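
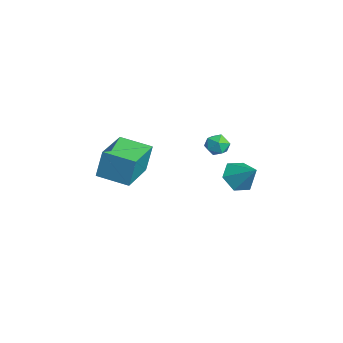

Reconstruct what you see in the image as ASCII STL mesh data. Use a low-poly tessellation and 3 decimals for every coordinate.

solid 
facet normal -0.663 -0.383 -0.643
outer loop
vertex -2.28 3.205 0.763
vertex -2.704 2.786 1.45
vertex -2.954 3.626 1.207
endloop
endfacet
facet normal 0.417 0.885 -0.207
outer loop
vertex -2.28 3.205 0.763
vertex -2.954 3.626 1.207
vertex -1.756 3.334 2.37
endloop
endfacet
facet normal -0.663 -0.383 -0.643
outer loop
vertex -2.954 3.626 1.207
vertex -2.704 2.786 1.45
vertex -3.378 3.207 1.894
endloop
endfacet
facet normal -0.193 0.886 0.421
outer loop
vertex -2.954 3.626 1.207
vertex -3.378 3.207 1.894
vertex -1.756 3.334 2.37
endloop
endfacet
facet normal -0.663 -0.383 -0.643
outer loop
vertex -3.378 3.207 1.894
vertex -2.704 2.786 1.45
vertex -3.128 2.366 2.137
endloop
endfacet
facet normal -0.290 0.185 0.939
outer loop
vertex -3.378 3.207 1.894
vertex -3.128 2.366 2.137
vertex -1.756 3.334 2.37
endloop
endfacet
facet normal -0.662 -0.384 -0.643
outer loop
vertex -3.128 2.366 2.137
vertex -2.704 2.786 1.45
vertex -2.454 1.945 1.694
endloop
endfacet
facet normal 0.223 -0.515 0.828
outer loop
vertex -3.128 2.366 2.137
vertex -2.454 1.945 1.694
vertex -1.756 3.334 2.37
endloop
endfacet
facet normal -0.662 -0.384 -0.643
outer loop
vertex -2.454 1.945 1.694
vertex -2.704 2.786 1.45
vertex -2.03 2.365 1.007
endloop
endfacet
facet normal 0.833 -0.516 0.199
outer loop
vertex -2.454 1.945 1.694
vertex -2.03 2.365 1.007
vertex -1.756 3.334 2.37
endloop
endfacet
facet normal -0.663 -0.384 -0.643
outer loop
vertex -2.03 2.365 1.007
vertex -2.704 2.786 1.45
vertex -2.28 3.205 0.763
endloop
endfacet
facet normal 0.930 0.184 -0.318
outer loop
vertex -2.03 2.365 1.007
vertex -2.28 3.205 0.763
vertex -1.756 3.334 2.37
endloop
endfacet
facet normal -0.928 0.365 -0.076
outer loop
vertex -3.196 1.837 3.314
vertex -3.302 1.701 3.954
vertex -3.056 2.29 3.777
endloop
endfacet
facet normal -0.487 0.693 -0.531
outer loop
vertex -3.196 1.837 3.314
vertex -3.056 2.29 3.777
vertex -2.64 2.194 3.27
endloop
endfacet
facet normal -0.202 0.196 -0.960
outer loop
vertex -3.196 1.837 3.314
vertex -2.64 2.194 3.27
vertex -2.628 1.546 3.135
endloop
endfacet
facet normal -0.466 -0.437 -0.769
outer loop
vertex -3.196 1.837 3.314
vertex -2.628 1.546 3.135
vertex -3.038 1.241 3.557
endloop
endfacet
facet normal -0.916 -0.334 -0.223
outer loop
vertex -3.196 1.837 3.314
vertex -3.038 1.241 3.557
vertex -3.302 1.701 3.954
endloop
endfacet
facet normal 0.041 0.987 -0.153
outer loop
vertex -2.64 2.194 3.27
vertex -3.056 2.29 3.777
vertex -2.402 2.279 3.883
endloop
endfacet
facet normal -0.672 0.456 0.583
outer loop
vertex -3.056 2.29 3.777
vertex -3.302 1.701 3.954
vertex -2.812 1.974 4.305
endloop
endfacet
facet normal -0.653 -0.674 0.347
outer loop
vertex -3.302 1.701 3.954
vertex -3.038 1.241 3.557
vertex -2.8 1.326 4.17
endloop
endfacet
facet normal 0.073 -0.841 -0.537
outer loop
vertex -3.038 1.241 3.557
vertex -2.628 1.546 3.135
vertex -2.384 1.23 3.663
endloop
endfacet
facet normal 0.502 0.185 -0.845
outer loop
vertex -2.628 1.546 3.135
vertex -2.64 2.194 3.27
vertex -2.138 1.819 3.486
endloop
endfacet
facet normal 0.466 0.437 0.769
outer loop
vertex -2.244 1.683 4.126
vertex -2.402 2.279 3.883
vertex -2.812 1.974 4.305
endloop
endfacet
facet normal 0.202 -0.196 0.960
outer loop
vertex -2.244 1.683 4.126
vertex -2.812 1.974 4.305
vertex -2.8 1.326 4.17
endloop
endfacet
facet normal 0.487 -0.693 0.531
outer loop
vertex -2.244 1.683 4.126
vertex -2.8 1.326 4.17
vertex -2.384 1.23 3.663
endloop
endfacet
facet normal 0.928 -0.365 0.076
outer loop
vertex -2.244 1.683 4.126
vertex -2.384 1.23 3.663
vertex -2.138 1.819 3.486
endloop
endfacet
facet normal 0.916 0.334 0.223
outer loop
vertex -2.244 1.683 4.126
vertex -2.138 1.819 3.486
vertex -2.402 2.279 3.883
endloop
endfacet
facet normal -0.073 0.841 0.537
outer loop
vertex -2.812 1.974 4.305
vertex -2.402 2.279 3.883
vertex -3.056 2.29 3.777
endloop
endfacet
facet normal -0.502 -0.185 0.845
outer loop
vertex -2.8 1.326 4.17
vertex -2.812 1.974 4.305
vertex -3.302 1.701 3.954
endloop
endfacet
facet normal -0.041 -0.987 0.153
outer loop
vertex -2.384 1.23 3.663
vertex -2.8 1.326 4.17
vertex -3.038 1.241 3.557
endloop
endfacet
facet normal 0.672 -0.456 -0.583
outer loop
vertex -2.138 1.819 3.486
vertex -2.384 1.23 3.663
vertex -2.628 1.546 3.135
endloop
endfacet
facet normal 0.653 0.674 -0.347
outer loop
vertex -2.402 2.279 3.883
vertex -2.138 1.819 3.486
vertex -2.64 2.194 3.27
endloop
endfacet
facet normal -0.578 -0.796 0.179
outer loop
vertex -2.353 -3.603 4.297
vertex -4.057 -2.409 4.1
vertex -2.395 -3.912 2.789
endloop
endfacet
facet normal 0.815 -0.572 0.094
outer loop
vertex -1.463 -2.631 2.5
vertex -2.353 -3.603 4.297
vertex -2.395 -3.912 2.789
endloop
endfacet
facet normal -0.578 -0.796 0.179
outer loop
vertex -2.395 -3.912 2.789
vertex -4.057 -2.409 4.1
vertex -4.099 -2.718 2.591
endloop
endfacet
facet normal -0.027 -0.201 -0.979
outer loop
vertex -4.099 -2.718 2.591
vertex -1.463 -2.631 2.5
vertex -2.395 -3.912 2.789
endloop
endfacet
facet normal 0.028 0.201 0.979
outer loop
vertex -2.353 -3.603 4.297
vertex -3.125 -1.128 3.811
vertex -4.057 -2.409 4.1
endloop
endfacet
facet normal 0.815 -0.572 0.094
outer loop
vertex -1.421 -2.322 4.009
vertex -2.353 -3.603 4.297
vertex -1.463 -2.631 2.5
endloop
endfacet
facet normal 0.027 0.201 0.979
outer loop
vertex -1.421 -2.322 4.009
vertex -3.125 -1.128 3.811
vertex -2.353 -3.603 4.297
endloop
endfacet
facet normal -0.815 0.572 -0.094
outer loop
vertex -4.057 -2.409 4.1
vertex -3.125 -1.128 3.811
vertex -4.099 -2.718 2.591
endloop
endfacet
facet normal -0.027 -0.200 -0.979
outer loop
vertex -3.167 -1.437 2.303
vertex -1.463 -2.631 2.5
vertex -4.099 -2.718 2.591
endloop
endfacet
facet normal -0.815 0.572 -0.094
outer loop
vertex -4.099 -2.718 2.591
vertex -3.125 -1.128 3.811
vertex -3.167 -1.437 2.303
endloop
endfacet
facet normal 0.578 0.796 -0.179
outer loop
vertex -3.167 -1.437 2.303
vertex -1.421 -2.322 4.009
vertex -1.463 -2.631 2.5
endloop
endfacet
facet normal 0.578 0.796 -0.179
outer loop
vertex -3.125 -1.128 3.811
vertex -1.421 -2.322 4.009
vertex -3.167 -1.437 2.303
endloop
endfacet

endsolid


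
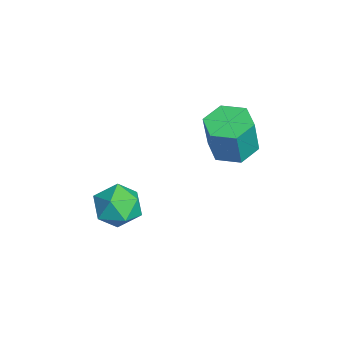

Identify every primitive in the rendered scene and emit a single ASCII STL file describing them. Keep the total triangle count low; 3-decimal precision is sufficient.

solid 
facet normal -0.282 0.647 0.708
outer loop
vertex -3.943 -1.163 -1.638
vertex -3.758 -1.905 -0.886
vertex -2.974 -1.237 -1.185
endloop
endfacet
facet normal 0.005 0.989 0.150
outer loop
vertex -3.943 -1.163 -1.638
vertex -2.974 -1.237 -1.185
vertex -3.061 -1.076 -2.242
endloop
endfacet
facet normal -0.375 0.821 -0.430
outer loop
vertex -3.943 -1.163 -1.638
vertex -3.061 -1.076 -2.242
vertex -3.899 -1.644 -2.595
endloop
endfacet
facet normal -0.898 0.376 -0.230
outer loop
vertex -3.943 -1.163 -1.638
vertex -3.899 -1.644 -2.595
vertex -4.329 -2.157 -1.757
endloop
endfacet
facet normal -0.839 0.269 0.472
outer loop
vertex -3.943 -1.163 -1.638
vertex -4.329 -2.157 -1.757
vertex -3.758 -1.905 -0.886
endloop
endfacet
facet normal 0.668 0.742 0.058
outer loop
vertex -3.061 -1.076 -2.242
vertex -2.974 -1.237 -1.185
vertex -2.331 -1.763 -1.863
endloop
endfacet
facet normal 0.205 0.190 0.960
outer loop
vertex -2.974 -1.237 -1.185
vertex -3.758 -1.905 -0.886
vertex -2.761 -2.276 -1.025
endloop
endfacet
facet normal -0.698 -0.422 0.579
outer loop
vertex -3.758 -1.905 -0.886
vertex -4.329 -2.157 -1.757
vertex -3.599 -2.844 -1.378
endloop
endfacet
facet normal -0.792 -0.248 -0.558
outer loop
vertex -4.329 -2.157 -1.757
vertex -3.899 -1.644 -2.595
vertex -3.686 -2.683 -2.435
endloop
endfacet
facet normal 0.052 0.470 -0.881
outer loop
vertex -3.899 -1.644 -2.595
vertex -3.061 -1.076 -2.242
vertex -2.902 -2.015 -2.734
endloop
endfacet
facet normal 0.898 -0.376 0.230
outer loop
vertex -2.717 -2.757 -1.982
vertex -2.331 -1.763 -1.863
vertex -2.761 -2.276 -1.025
endloop
endfacet
facet normal 0.375 -0.821 0.430
outer loop
vertex -2.717 -2.757 -1.982
vertex -2.761 -2.276 -1.025
vertex -3.599 -2.844 -1.378
endloop
endfacet
facet normal -0.005 -0.989 -0.150
outer loop
vertex -2.717 -2.757 -1.982
vertex -3.599 -2.844 -1.378
vertex -3.686 -2.683 -2.435
endloop
endfacet
facet normal 0.282 -0.647 -0.708
outer loop
vertex -2.717 -2.757 -1.982
vertex -3.686 -2.683 -2.435
vertex -2.902 -2.015 -2.734
endloop
endfacet
facet normal 0.839 -0.269 -0.472
outer loop
vertex -2.717 -2.757 -1.982
vertex -2.902 -2.015 -2.734
vertex -2.331 -1.763 -1.863
endloop
endfacet
facet normal 0.792 0.248 0.558
outer loop
vertex -2.761 -2.276 -1.025
vertex -2.331 -1.763 -1.863
vertex -2.974 -1.237 -1.185
endloop
endfacet
facet normal -0.052 -0.470 0.881
outer loop
vertex -3.599 -2.844 -1.378
vertex -2.761 -2.276 -1.025
vertex -3.758 -1.905 -0.886
endloop
endfacet
facet normal -0.668 -0.742 -0.058
outer loop
vertex -3.686 -2.683 -2.435
vertex -3.599 -2.844 -1.378
vertex -4.329 -2.157 -1.757
endloop
endfacet
facet normal -0.205 -0.190 -0.960
outer loop
vertex -2.902 -2.015 -2.734
vertex -3.686 -2.683 -2.435
vertex -3.899 -1.644 -2.595
endloop
endfacet
facet normal 0.698 0.422 -0.579
outer loop
vertex -2.331 -1.763 -1.863
vertex -2.902 -2.015 -2.734
vertex -3.061 -1.076 -2.242
endloop
endfacet
facet normal -0.213 0.145 -0.966
outer loop
vertex -3.194 2.676 0.373
vertex -4.153 2.522 0.561
vertex -3.779 3.437 0.616
endloop
endfacet
facet normal 0.778 0.623 -0.078
outer loop
vertex -3.194 2.676 0.373
vertex -3.779 3.437 0.616
vertex -2.807 2.412 2.131
endloop
endfacet
facet normal 0.778 0.623 -0.078
outer loop
vertex -2.807 2.412 2.131
vertex -3.779 3.437 0.616
vertex -3.392 3.173 2.374
endloop
endfacet
facet normal 0.213 -0.145 0.966
outer loop
vertex -2.807 2.412 2.131
vertex -3.392 3.173 2.374
vertex -3.767 2.258 2.319
endloop
endfacet
facet normal -0.213 0.145 -0.966
outer loop
vertex -3.779 3.437 0.616
vertex -4.153 2.522 0.561
vertex -4.738 3.283 0.804
endloop
endfacet
facet normal -0.123 0.977 0.174
outer loop
vertex -3.779 3.437 0.616
vertex -4.738 3.283 0.804
vertex -3.392 3.173 2.374
endloop
endfacet
facet normal -0.123 0.977 0.174
outer loop
vertex -3.392 3.173 2.374
vertex -4.738 3.283 0.804
vertex -4.352 3.019 2.562
endloop
endfacet
facet normal 0.213 -0.145 0.966
outer loop
vertex -3.392 3.173 2.374
vertex -4.352 3.019 2.562
vertex -3.767 2.258 2.319
endloop
endfacet
facet normal -0.213 0.145 -0.966
outer loop
vertex -4.738 3.283 0.804
vertex -4.153 2.522 0.561
vertex -5.113 2.368 0.749
endloop
endfacet
facet normal -0.901 0.354 0.251
outer loop
vertex -4.738 3.283 0.804
vertex -5.113 2.368 0.749
vertex -4.352 3.019 2.562
endloop
endfacet
facet normal -0.901 0.353 0.251
outer loop
vertex -4.352 3.019 2.562
vertex -5.113 2.368 0.749
vertex -4.726 2.104 2.507
endloop
endfacet
facet normal 0.213 -0.145 0.966
outer loop
vertex -4.352 3.019 2.562
vertex -4.726 2.104 2.507
vertex -3.767 2.258 2.319
endloop
endfacet
facet normal -0.213 0.145 -0.966
outer loop
vertex -5.113 2.368 0.749
vertex -4.153 2.522 0.561
vertex -4.528 1.607 0.506
endloop
endfacet
facet normal -0.778 -0.623 0.078
outer loop
vertex -5.113 2.368 0.749
vertex -4.528 1.607 0.506
vertex -4.726 2.104 2.507
endloop
endfacet
facet normal -0.778 -0.623 0.078
outer loop
vertex -4.726 2.104 2.507
vertex -4.528 1.607 0.506
vertex -4.141 1.343 2.264
endloop
endfacet
facet normal 0.213 -0.145 0.966
outer loop
vertex -4.726 2.104 2.507
vertex -4.141 1.343 2.264
vertex -3.767 2.258 2.319
endloop
endfacet
facet normal -0.213 0.145 -0.966
outer loop
vertex -4.528 1.607 0.506
vertex -4.153 2.522 0.561
vertex -3.568 1.761 0.318
endloop
endfacet
facet normal 0.123 -0.977 -0.174
outer loop
vertex -4.528 1.607 0.506
vertex -3.568 1.761 0.318
vertex -4.141 1.343 2.264
endloop
endfacet
facet normal 0.123 -0.977 -0.174
outer loop
vertex -4.141 1.343 2.264
vertex -3.568 1.761 0.318
vertex -3.182 1.497 2.076
endloop
endfacet
facet normal 0.213 -0.145 0.966
outer loop
vertex -4.141 1.343 2.264
vertex -3.182 1.497 2.076
vertex -3.767 2.258 2.319
endloop
endfacet
facet normal -0.213 0.145 -0.966
outer loop
vertex -3.568 1.761 0.318
vertex -4.153 2.522 0.561
vertex -3.194 2.676 0.373
endloop
endfacet
facet normal 0.901 -0.353 -0.251
outer loop
vertex -3.568 1.761 0.318
vertex -3.194 2.676 0.373
vertex -3.182 1.497 2.076
endloop
endfacet
facet normal 0.901 -0.354 -0.251
outer loop
vertex -3.182 1.497 2.076
vertex -3.194 2.676 0.373
vertex -2.807 2.412 2.131
endloop
endfacet
facet normal 0.213 -0.145 0.966
outer loop
vertex -3.182 1.497 2.076
vertex -2.807 2.412 2.131
vertex -3.767 2.258 2.319
endloop
endfacet

endsolid


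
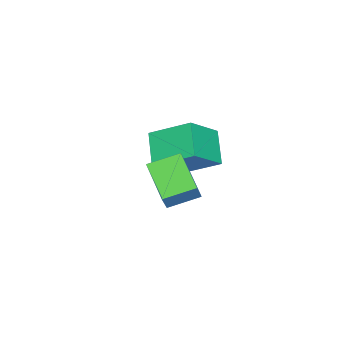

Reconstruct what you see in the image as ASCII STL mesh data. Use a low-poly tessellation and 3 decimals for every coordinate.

solid 
facet normal -0.511 -0.059 -0.858
outer loop
vertex 2.247 3.635 -0.973
vertex 3.488 4.922 -1.8
vertex 3.119 2.51 -1.415
endloop
endfacet
facet normal -0.630 -0.653 0.420
outer loop
vertex 3.712 2.578 -0.42
vertex 2.247 3.635 -0.973
vertex 3.119 2.51 -1.415
endloop
endfacet
facet normal -0.511 -0.059 -0.858
outer loop
vertex 3.119 2.51 -1.415
vertex 3.488 4.922 -1.8
vertex 4.36 3.798 -2.242
endloop
endfacet
facet normal 0.585 -0.755 -0.297
outer loop
vertex 4.36 3.798 -2.242
vertex 3.712 2.578 -0.42
vertex 3.119 2.51 -1.415
endloop
endfacet
facet normal -0.585 0.755 0.297
outer loop
vertex 2.247 3.635 -0.973
vertex 4.081 4.99 -0.805
vertex 3.488 4.922 -1.8
endloop
endfacet
facet normal -0.630 -0.654 0.419
outer loop
vertex 2.84 3.702 0.022
vertex 2.247 3.635 -0.973
vertex 3.712 2.578 -0.42
endloop
endfacet
facet normal -0.585 0.755 0.298
outer loop
vertex 2.84 3.702 0.022
vertex 4.081 4.99 -0.805
vertex 2.247 3.635 -0.973
endloop
endfacet
facet normal 0.630 0.654 -0.420
outer loop
vertex 3.488 4.922 -1.8
vertex 4.081 4.99 -0.805
vertex 4.36 3.798 -2.242
endloop
endfacet
facet normal 0.585 -0.755 -0.298
outer loop
vertex 4.953 3.865 -1.247
vertex 3.712 2.578 -0.42
vertex 4.36 3.798 -2.242
endloop
endfacet
facet normal 0.630 0.653 -0.420
outer loop
vertex 4.36 3.798 -2.242
vertex 4.081 4.99 -0.805
vertex 4.953 3.865 -1.247
endloop
endfacet
facet normal 0.511 0.059 0.858
outer loop
vertex 4.953 3.865 -1.247
vertex 2.84 3.702 0.022
vertex 3.712 2.578 -0.42
endloop
endfacet
facet normal 0.511 0.059 0.858
outer loop
vertex 4.081 4.99 -0.805
vertex 2.84 3.702 0.022
vertex 4.953 3.865 -1.247
endloop
endfacet
facet normal -0.706 -0.427 0.565
outer loop
vertex -0.311 0.732 -1.888
vertex -0.551 2.595 -0.781
vertex -1.752 1.341 -3.227
endloop
endfacet
facet normal 0.110 -0.855 -0.507
outer loop
vertex -0.489 2.105 -4.239
vertex -0.311 0.732 -1.888
vertex -1.752 1.341 -3.227
endloop
endfacet
facet normal -0.705 -0.427 0.565
outer loop
vertex -1.752 1.341 -3.227
vertex -0.551 2.595 -0.781
vertex -1.993 3.204 -2.12
endloop
endfacet
facet normal -0.700 0.296 -0.650
outer loop
vertex -1.993 3.204 -2.12
vertex -0.489 2.105 -4.239
vertex -1.752 1.341 -3.227
endloop
endfacet
facet normal 0.700 -0.296 0.650
outer loop
vertex -0.311 0.732 -1.888
vertex 0.712 3.359 -1.793
vertex -0.551 2.595 -0.781
endloop
endfacet
facet normal 0.110 -0.855 -0.507
outer loop
vertex 0.953 1.496 -2.9
vertex -0.311 0.732 -1.888
vertex -0.489 2.105 -4.239
endloop
endfacet
facet normal 0.700 -0.296 0.650
outer loop
vertex 0.953 1.496 -2.9
vertex 0.712 3.359 -1.793
vertex -0.311 0.732 -1.888
endloop
endfacet
facet normal -0.110 0.855 0.507
outer loop
vertex -0.551 2.595 -0.781
vertex 0.712 3.359 -1.793
vertex -1.993 3.204 -2.12
endloop
endfacet
facet normal -0.700 0.296 -0.650
outer loop
vertex -0.729 3.968 -3.132
vertex -0.489 2.105 -4.239
vertex -1.993 3.204 -2.12
endloop
endfacet
facet normal -0.110 0.855 0.507
outer loop
vertex -1.993 3.204 -2.12
vertex 0.712 3.359 -1.793
vertex -0.729 3.968 -3.132
endloop
endfacet
facet normal 0.706 0.427 -0.566
outer loop
vertex -0.729 3.968 -3.132
vertex 0.953 1.496 -2.9
vertex -0.489 2.105 -4.239
endloop
endfacet
facet normal 0.706 0.427 -0.565
outer loop
vertex 0.712 3.359 -1.793
vertex 0.953 1.496 -2.9
vertex -0.729 3.968 -3.132
endloop
endfacet

endsolid


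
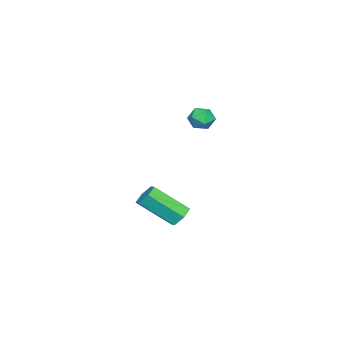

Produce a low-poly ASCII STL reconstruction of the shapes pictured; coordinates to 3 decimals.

solid 
facet normal -0.350 0.791 -0.502
outer loop
vertex 0.794 3.413 1.711
vertex 0.195 3.338 2.01
vertex 0.667 3.726 2.293
endloop
endfacet
facet normal 0.351 0.855 -0.383
outer loop
vertex 0.794 3.413 1.711
vertex 0.667 3.726 2.293
vertex 1.265 3.435 2.191
endloop
endfacet
facet normal 0.676 0.291 -0.677
outer loop
vertex 0.794 3.413 1.711
vertex 1.265 3.435 2.191
vertex 1.163 2.867 1.845
endloop
endfacet
facet normal 0.176 -0.120 -0.977
outer loop
vertex 0.794 3.413 1.711
vertex 1.163 2.867 1.845
vertex 0.502 2.807 1.733
endloop
endfacet
facet normal -0.457 0.189 -0.869
outer loop
vertex 0.794 3.413 1.711
vertex 0.502 2.807 1.733
vertex 0.195 3.338 2.01
endloop
endfacet
facet normal 0.458 0.828 0.322
outer loop
vertex 1.265 3.435 2.191
vertex 0.667 3.726 2.293
vertex 0.958 3.373 2.787
endloop
endfacet
facet normal -0.675 0.726 0.131
outer loop
vertex 0.667 3.726 2.293
vertex 0.195 3.338 2.01
vertex 0.297 3.313 2.675
endloop
endfacet
facet normal -0.850 -0.250 -0.464
outer loop
vertex 0.195 3.338 2.01
vertex 0.502 2.807 1.733
vertex 0.195 2.745 2.329
endloop
endfacet
facet normal 0.176 -0.749 -0.639
outer loop
vertex 0.502 2.807 1.733
vertex 1.163 2.867 1.845
vertex 0.793 2.454 2.227
endloop
endfacet
facet normal 0.985 -0.083 -0.154
outer loop
vertex 1.163 2.867 1.845
vertex 1.265 3.435 2.191
vertex 1.265 2.842 2.51
endloop
endfacet
facet normal -0.176 0.120 0.977
outer loop
vertex 0.666 2.767 2.809
vertex 0.958 3.373 2.787
vertex 0.297 3.313 2.675
endloop
endfacet
facet normal -0.676 -0.291 0.677
outer loop
vertex 0.666 2.767 2.809
vertex 0.297 3.313 2.675
vertex 0.195 2.745 2.329
endloop
endfacet
facet normal -0.351 -0.855 0.383
outer loop
vertex 0.666 2.767 2.809
vertex 0.195 2.745 2.329
vertex 0.793 2.454 2.227
endloop
endfacet
facet normal 0.350 -0.791 0.502
outer loop
vertex 0.666 2.767 2.809
vertex 0.793 2.454 2.227
vertex 1.265 2.842 2.51
endloop
endfacet
facet normal 0.457 -0.189 0.869
outer loop
vertex 0.666 2.767 2.809
vertex 1.265 2.842 2.51
vertex 0.958 3.373 2.787
endloop
endfacet
facet normal -0.176 0.749 0.639
outer loop
vertex 0.297 3.313 2.675
vertex 0.958 3.373 2.787
vertex 0.667 3.726 2.293
endloop
endfacet
facet normal -0.985 0.083 0.154
outer loop
vertex 0.195 2.745 2.329
vertex 0.297 3.313 2.675
vertex 0.195 3.338 2.01
endloop
endfacet
facet normal -0.458 -0.828 -0.322
outer loop
vertex 0.793 2.454 2.227
vertex 0.195 2.745 2.329
vertex 0.502 2.807 1.733
endloop
endfacet
facet normal 0.675 -0.726 -0.131
outer loop
vertex 1.265 2.842 2.51
vertex 0.793 2.454 2.227
vertex 1.163 2.867 1.845
endloop
endfacet
facet normal 0.850 0.250 0.464
outer loop
vertex 0.958 3.373 2.787
vertex 1.265 2.842 2.51
vertex 1.265 3.435 2.191
endloop
endfacet
facet normal -0.194 0.751 -0.632
outer loop
vertex 1.145 2.004 -4.29
vertex 0.542 2.069 -4.028
vertex 1.049 2.41 -3.778
endloop
endfacet
facet normal 0.970 0.241 -0.009
outer loop
vertex 1.145 2.004 -4.29
vertex 1.049 2.41 -3.778
vertex 1.54 0.466 -2.993
endloop
endfacet
facet normal 0.971 0.241 -0.011
outer loop
vertex 1.54 0.466 -2.993
vertex 1.049 2.41 -3.778
vertex 1.445 0.872 -2.482
endloop
endfacet
facet normal 0.193 -0.750 0.632
outer loop
vertex 1.54 0.466 -2.993
vertex 1.445 0.872 -2.482
vertex 0.938 0.531 -2.732
endloop
endfacet
facet normal -0.193 0.750 -0.632
outer loop
vertex 1.049 2.41 -3.778
vertex 0.542 2.069 -4.028
vertex 0.446 2.475 -3.517
endloop
endfacet
facet normal 0.359 0.654 0.666
outer loop
vertex 1.049 2.41 -3.778
vertex 0.446 2.475 -3.517
vertex 1.445 0.872 -2.482
endloop
endfacet
facet normal 0.359 0.654 0.666
outer loop
vertex 1.445 0.872 -2.482
vertex 0.446 2.475 -3.517
vertex 0.842 0.937 -2.221
endloop
endfacet
facet normal 0.193 -0.750 0.632
outer loop
vertex 1.445 0.872 -2.482
vertex 0.842 0.937 -2.221
vertex 0.938 0.531 -2.732
endloop
endfacet
facet normal -0.193 0.750 -0.632
outer loop
vertex 0.446 2.475 -3.517
vertex 0.542 2.069 -4.028
vertex -0.06 2.134 -3.767
endloop
endfacet
facet normal -0.611 0.412 0.676
outer loop
vertex 0.446 2.475 -3.517
vertex -0.06 2.134 -3.767
vertex 0.842 0.937 -2.221
endloop
endfacet
facet normal -0.610 0.413 0.676
outer loop
vertex 0.842 0.937 -2.221
vertex -0.06 2.134 -3.767
vertex 0.335 0.596 -2.47
endloop
endfacet
facet normal 0.194 -0.750 0.632
outer loop
vertex 0.842 0.937 -2.221
vertex 0.335 0.596 -2.47
vertex 0.938 0.531 -2.732
endloop
endfacet
facet normal -0.193 0.750 -0.632
outer loop
vertex -0.06 2.134 -3.767
vertex 0.542 2.069 -4.028
vertex 0.035 1.728 -4.278
endloop
endfacet
facet normal -0.971 -0.240 0.011
outer loop
vertex -0.06 2.134 -3.767
vertex 0.035 1.728 -4.278
vertex 0.335 0.596 -2.47
endloop
endfacet
facet normal -0.970 -0.242 0.010
outer loop
vertex 0.335 0.596 -2.47
vertex 0.035 1.728 -4.278
vertex 0.431 0.19 -2.982
endloop
endfacet
facet normal 0.194 -0.751 0.632
outer loop
vertex 0.335 0.596 -2.47
vertex 0.431 0.19 -2.982
vertex 0.938 0.531 -2.732
endloop
endfacet
facet normal -0.193 0.750 -0.632
outer loop
vertex 0.035 1.728 -4.278
vertex 0.542 2.069 -4.028
vertex 0.638 1.663 -4.539
endloop
endfacet
facet normal -0.359 -0.654 -0.666
outer loop
vertex 0.035 1.728 -4.278
vertex 0.638 1.663 -4.539
vertex 0.431 0.19 -2.982
endloop
endfacet
facet normal -0.359 -0.654 -0.666
outer loop
vertex 0.431 0.19 -2.982
vertex 0.638 1.663 -4.539
vertex 1.034 0.125 -3.243
endloop
endfacet
facet normal 0.193 -0.750 0.632
outer loop
vertex 0.431 0.19 -2.982
vertex 1.034 0.125 -3.243
vertex 0.938 0.531 -2.732
endloop
endfacet
facet normal -0.194 0.750 -0.632
outer loop
vertex 0.638 1.663 -4.539
vertex 0.542 2.069 -4.028
vertex 1.145 2.004 -4.29
endloop
endfacet
facet normal 0.610 -0.413 -0.676
outer loop
vertex 0.638 1.663 -4.539
vertex 1.145 2.004 -4.29
vertex 1.034 0.125 -3.243
endloop
endfacet
facet normal 0.612 -0.412 -0.675
outer loop
vertex 1.034 0.125 -3.243
vertex 1.145 2.004 -4.29
vertex 1.54 0.466 -2.993
endloop
endfacet
facet normal 0.193 -0.750 0.632
outer loop
vertex 1.034 0.125 -3.243
vertex 1.54 0.466 -2.993
vertex 0.938 0.531 -2.732
endloop
endfacet

endsolid


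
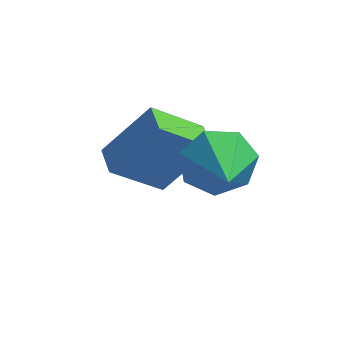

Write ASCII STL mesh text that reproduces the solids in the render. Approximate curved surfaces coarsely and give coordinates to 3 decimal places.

solid 
facet normal -0.241 0.854 -0.461
outer loop
vertex -0.649 1.354 2.501
vertex -1.432 1.502 3.185
vertex -0.434 1.821 3.254
endloop
endfacet
facet normal 0.943 -0.325 -0.068
outer loop
vertex -0.649 1.354 2.501
vertex -0.434 1.821 3.254
vertex -1.008 -0.002 3.995
endloop
endfacet
facet normal -0.241 0.854 -0.460
outer loop
vertex -0.434 1.821 3.254
vertex -1.432 1.502 3.185
vertex -0.971 2.047 3.955
endloop
endfacet
facet normal 0.793 -0.002 0.609
outer loop
vertex -0.434 1.821 3.254
vertex -0.971 2.047 3.955
vertex -1.008 -0.002 3.995
endloop
endfacet
facet normal -0.241 0.854 -0.461
outer loop
vertex -0.971 2.047 3.955
vertex -1.432 1.502 3.185
vertex -1.855 1.863 4.076
endloop
endfacet
facet normal 0.132 0.017 0.991
outer loop
vertex -0.971 2.047 3.955
vertex -1.855 1.863 4.076
vertex -1.008 -0.002 3.995
endloop
endfacet
facet normal -0.241 0.854 -0.460
outer loop
vertex -1.855 1.863 4.076
vertex -1.432 1.502 3.185
vertex -2.421 1.407 3.526
endloop
endfacet
facet normal -0.543 -0.281 0.791
outer loop
vertex -1.855 1.863 4.076
vertex -2.421 1.407 3.526
vertex -1.008 -0.002 3.995
endloop
endfacet
facet normal -0.241 0.854 -0.461
outer loop
vertex -2.421 1.407 3.526
vertex -1.432 1.502 3.185
vertex -2.242 1.022 2.719
endloop
endfacet
facet normal -0.723 -0.672 0.160
outer loop
vertex -2.421 1.407 3.526
vertex -2.242 1.022 2.719
vertex -1.008 -0.002 3.995
endloop
endfacet
facet normal -0.241 0.854 -0.460
outer loop
vertex -2.242 1.022 2.719
vertex -1.432 1.502 3.185
vertex -1.454 0.999 2.263
endloop
endfacet
facet normal -0.273 -0.862 -0.428
outer loop
vertex -2.242 1.022 2.719
vertex -1.454 0.999 2.263
vertex -1.008 -0.002 3.995
endloop
endfacet
facet normal -0.241 0.854 -0.460
outer loop
vertex -1.454 0.999 2.263
vertex -1.432 1.502 3.185
vertex -0.649 1.354 2.501
endloop
endfacet
facet normal 0.468 -0.707 -0.529
outer loop
vertex -1.454 0.999 2.263
vertex -0.649 1.354 2.501
vertex -1.008 -0.002 3.995
endloop
endfacet
facet normal -0.700 -0.300 0.648
outer loop
vertex -3.148 2.904 2.924
vertex -3.507 3.773 2.939
vertex -4.415 2.408 1.325
endloop
endfacet
facet normal 0.383 -0.924 -0.017
outer loop
vertex -3.073 2.987 0.081
vertex -3.148 2.904 2.924
vertex -4.415 2.408 1.325
endloop
endfacet
facet normal -0.700 -0.301 0.648
outer loop
vertex -4.415 2.408 1.325
vertex -3.507 3.773 2.939
vertex -4.775 3.277 1.34
endloop
endfacet
facet normal -0.604 -0.237 -0.761
outer loop
vertex -4.775 3.277 1.34
vertex -3.073 2.987 0.081
vertex -4.415 2.408 1.325
endloop
endfacet
facet normal 0.604 0.236 0.761
outer loop
vertex -3.148 2.904 2.924
vertex -2.165 4.352 1.695
vertex -3.507 3.773 2.939
endloop
endfacet
facet normal 0.383 -0.924 -0.017
outer loop
vertex -1.805 3.483 1.68
vertex -3.148 2.904 2.924
vertex -3.073 2.987 0.081
endloop
endfacet
facet normal 0.603 0.237 0.762
outer loop
vertex -1.805 3.483 1.68
vertex -2.165 4.352 1.695
vertex -3.148 2.904 2.924
endloop
endfacet
facet normal -0.383 0.924 0.017
outer loop
vertex -3.507 3.773 2.939
vertex -2.165 4.352 1.695
vertex -4.775 3.277 1.34
endloop
endfacet
facet normal -0.604 -0.236 -0.762
outer loop
vertex -3.432 3.856 0.096
vertex -3.073 2.987 0.081
vertex -4.775 3.277 1.34
endloop
endfacet
facet normal -0.383 0.924 0.017
outer loop
vertex -4.775 3.277 1.34
vertex -2.165 4.352 1.695
vertex -3.432 3.856 0.096
endloop
endfacet
facet normal 0.700 0.300 -0.648
outer loop
vertex -3.432 3.856 0.096
vertex -1.805 3.483 1.68
vertex -3.073 2.987 0.081
endloop
endfacet
facet normal 0.700 0.301 -0.648
outer loop
vertex -2.165 4.352 1.695
vertex -1.805 3.483 1.68
vertex -3.432 3.856 0.096
endloop
endfacet

endsolid


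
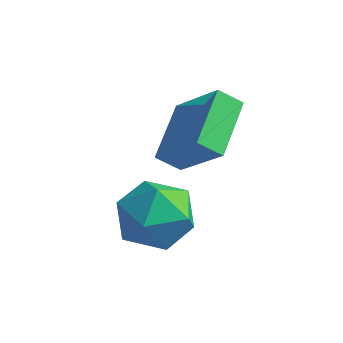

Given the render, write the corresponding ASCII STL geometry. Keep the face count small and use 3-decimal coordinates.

solid 
facet normal -0.627 -0.486 0.609
outer loop
vertex 2.007 0.517 0.055
vertex 1.451 2.248 0.864
vertex 0.523 0.69 -1.334
endloop
endfacet
facet normal 0.279 -0.870 -0.406
outer loop
vertex 1.069 1.112 -1.864
vertex 2.007 0.517 0.055
vertex 0.523 0.69 -1.334
endloop
endfacet
facet normal -0.627 -0.486 0.609
outer loop
vertex 0.523 0.69 -1.334
vertex 1.451 2.248 0.864
vertex -0.032 2.421 -0.525
endloop
endfacet
facet normal -0.727 0.085 -0.681
outer loop
vertex -0.032 2.421 -0.525
vertex 1.069 1.112 -1.864
vertex 0.523 0.69 -1.334
endloop
endfacet
facet normal 0.727 -0.085 0.681
outer loop
vertex 2.007 0.517 0.055
vertex 1.997 2.67 0.334
vertex 1.451 2.248 0.864
endloop
endfacet
facet normal 0.279 -0.870 -0.406
outer loop
vertex 2.552 0.939 -0.475
vertex 2.007 0.517 0.055
vertex 1.069 1.112 -1.864
endloop
endfacet
facet normal 0.728 -0.085 0.681
outer loop
vertex 2.552 0.939 -0.475
vertex 1.997 2.67 0.334
vertex 2.007 0.517 0.055
endloop
endfacet
facet normal -0.279 0.870 0.406
outer loop
vertex 1.451 2.248 0.864
vertex 1.997 2.67 0.334
vertex -0.032 2.421 -0.525
endloop
endfacet
facet normal -0.728 0.085 -0.681
outer loop
vertex 0.513 2.843 -1.055
vertex 1.069 1.112 -1.864
vertex -0.032 2.421 -0.525
endloop
endfacet
facet normal -0.279 0.870 0.406
outer loop
vertex -0.032 2.421 -0.525
vertex 1.997 2.67 0.334
vertex 0.513 2.843 -1.055
endloop
endfacet
facet normal 0.627 0.486 -0.609
outer loop
vertex 0.513 2.843 -1.055
vertex 2.552 0.939 -0.475
vertex 1.069 1.112 -1.864
endloop
endfacet
facet normal 0.627 0.486 -0.609
outer loop
vertex 1.997 2.67 0.334
vertex 2.552 0.939 -0.475
vertex 0.513 2.843 -1.055
endloop
endfacet
facet normal -0.812 -0.566 -0.139
outer loop
vertex 0.391 -0.528 -2.808
vertex 1.094 -1.501 -2.953
vertex 0.697 -1.202 -1.851
endloop
endfacet
facet normal -0.956 -0.017 0.293
outer loop
vertex 0.391 -0.528 -2.808
vertex 0.697 -1.202 -1.851
vertex 0.701 0.005 -1.767
endloop
endfacet
facet normal -0.808 0.587 -0.060
outer loop
vertex 0.391 -0.528 -2.808
vertex 0.701 0.005 -1.767
vertex 1.102 0.45 -2.818
endloop
endfacet
facet normal -0.573 0.409 -0.710
outer loop
vertex 0.391 -0.528 -2.808
vertex 1.102 0.45 -2.818
vertex 1.345 -0.48 -3.55
endloop
endfacet
facet normal -0.576 -0.303 -0.760
outer loop
vertex 0.391 -0.528 -2.808
vertex 1.345 -0.48 -3.55
vertex 1.094 -1.501 -2.953
endloop
endfacet
facet normal -0.517 -0.058 0.854
outer loop
vertex 0.701 0.005 -1.767
vertex 0.697 -1.202 -1.851
vertex 1.595 -0.64 -1.27
endloop
endfacet
facet normal -0.285 -0.946 0.154
outer loop
vertex 0.697 -1.202 -1.851
vertex 1.094 -1.501 -2.953
vertex 1.838 -1.57 -2.002
endloop
endfacet
facet normal 0.097 -0.520 -0.849
outer loop
vertex 1.094 -1.501 -2.953
vertex 1.345 -0.48 -3.55
vertex 2.239 -1.125 -3.053
endloop
endfacet
facet normal 0.102 0.632 -0.769
outer loop
vertex 1.345 -0.48 -3.55
vertex 1.102 0.45 -2.818
vertex 2.243 0.082 -2.969
endloop
endfacet
facet normal -0.277 0.918 0.283
outer loop
vertex 1.102 0.45 -2.818
vertex 0.701 0.005 -1.767
vertex 1.846 0.381 -1.867
endloop
endfacet
facet normal 0.573 -0.409 0.710
outer loop
vertex 2.549 -0.592 -2.012
vertex 1.595 -0.64 -1.27
vertex 1.838 -1.57 -2.002
endloop
endfacet
facet normal 0.808 -0.587 0.060
outer loop
vertex 2.549 -0.592 -2.012
vertex 1.838 -1.57 -2.002
vertex 2.239 -1.125 -3.053
endloop
endfacet
facet normal 0.956 0.017 -0.293
outer loop
vertex 2.549 -0.592 -2.012
vertex 2.239 -1.125 -3.053
vertex 2.243 0.082 -2.969
endloop
endfacet
facet normal 0.812 0.566 0.139
outer loop
vertex 2.549 -0.592 -2.012
vertex 2.243 0.082 -2.969
vertex 1.846 0.381 -1.867
endloop
endfacet
facet normal 0.576 0.303 0.760
outer loop
vertex 2.549 -0.592 -2.012
vertex 1.846 0.381 -1.867
vertex 1.595 -0.64 -1.27
endloop
endfacet
facet normal -0.102 -0.632 0.769
outer loop
vertex 1.838 -1.57 -2.002
vertex 1.595 -0.64 -1.27
vertex 0.697 -1.202 -1.851
endloop
endfacet
facet normal 0.277 -0.918 -0.283
outer loop
vertex 2.239 -1.125 -3.053
vertex 1.838 -1.57 -2.002
vertex 1.094 -1.501 -2.953
endloop
endfacet
facet normal 0.517 0.058 -0.854
outer loop
vertex 2.243 0.082 -2.969
vertex 2.239 -1.125 -3.053
vertex 1.345 -0.48 -3.55
endloop
endfacet
facet normal 0.285 0.946 -0.154
outer loop
vertex 1.846 0.381 -1.867
vertex 2.243 0.082 -2.969
vertex 1.102 0.45 -2.818
endloop
endfacet
facet normal -0.097 0.520 0.849
outer loop
vertex 1.595 -0.64 -1.27
vertex 1.846 0.381 -1.867
vertex 0.701 0.005 -1.767
endloop
endfacet

endsolid


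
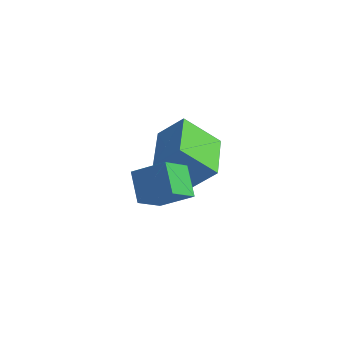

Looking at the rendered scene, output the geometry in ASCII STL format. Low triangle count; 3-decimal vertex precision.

solid 
facet normal -0.665 -0.314 -0.678
outer loop
vertex 1.142 -0.044 2.528
vertex 0.162 1.088 2.965
vertex 1.68 0.77 1.624
endloop
endfacet
facet normal 0.629 -0.726 -0.279
outer loop
vertex 2.318 1.072 2.275
vertex 1.142 -0.044 2.528
vertex 1.68 0.77 1.624
endloop
endfacet
facet normal -0.665 -0.313 -0.678
outer loop
vertex 1.68 0.77 1.624
vertex 0.162 1.088 2.965
vertex 0.7 1.903 2.061
endloop
endfacet
facet normal 0.404 0.612 -0.680
outer loop
vertex 0.7 1.903 2.061
vertex 2.318 1.072 2.275
vertex 1.68 0.77 1.624
endloop
endfacet
facet normal -0.404 -0.612 0.680
outer loop
vertex 1.142 -0.044 2.528
vertex 0.8 1.39 3.616
vertex 0.162 1.088 2.965
endloop
endfacet
facet normal 0.628 -0.726 -0.280
outer loop
vertex 1.78 0.257 3.179
vertex 1.142 -0.044 2.528
vertex 2.318 1.072 2.275
endloop
endfacet
facet normal -0.405 -0.612 0.679
outer loop
vertex 1.78 0.257 3.179
vertex 0.8 1.39 3.616
vertex 1.142 -0.044 2.528
endloop
endfacet
facet normal -0.629 0.725 0.280
outer loop
vertex 0.162 1.088 2.965
vertex 0.8 1.39 3.616
vertex 0.7 1.903 2.061
endloop
endfacet
facet normal 0.404 0.612 -0.679
outer loop
vertex 1.338 2.204 2.712
vertex 2.318 1.072 2.275
vertex 0.7 1.903 2.061
endloop
endfacet
facet normal -0.628 0.726 0.280
outer loop
vertex 0.7 1.903 2.061
vertex 0.8 1.39 3.616
vertex 1.338 2.204 2.712
endloop
endfacet
facet normal 0.665 0.314 0.678
outer loop
vertex 1.338 2.204 2.712
vertex 1.78 0.257 3.179
vertex 2.318 1.072 2.275
endloop
endfacet
facet normal 0.665 0.314 0.678
outer loop
vertex 0.8 1.39 3.616
vertex 1.78 0.257 3.179
vertex 1.338 2.204 2.712
endloop
endfacet
facet normal -0.580 0.335 0.743
outer loop
vertex 2.846 -1.296 3.65
vertex 2.777 -0.481 3.228
vertex 2.01 -1.627 3.147
endloop
endfacet
facet normal 0.075 -0.886 0.458
outer loop
vertex 2.583 -1.959 2.412
vertex 2.846 -1.296 3.65
vertex 2.01 -1.627 3.147
endloop
endfacet
facet normal -0.579 0.335 0.743
outer loop
vertex 2.01 -1.627 3.147
vertex 2.777 -0.481 3.228
vertex 1.941 -0.812 2.726
endloop
endfacet
facet normal -0.812 -0.321 -0.488
outer loop
vertex 1.941 -0.812 2.726
vertex 2.583 -1.959 2.412
vertex 2.01 -1.627 3.147
endloop
endfacet
facet normal 0.812 0.321 0.488
outer loop
vertex 2.846 -1.296 3.65
vertex 3.35 -0.813 2.493
vertex 2.777 -0.481 3.228
endloop
endfacet
facet normal 0.075 -0.886 0.458
outer loop
vertex 3.419 -1.628 2.914
vertex 2.846 -1.296 3.65
vertex 2.583 -1.959 2.412
endloop
endfacet
facet normal 0.812 0.321 0.488
outer loop
vertex 3.419 -1.628 2.914
vertex 3.35 -0.813 2.493
vertex 2.846 -1.296 3.65
endloop
endfacet
facet normal -0.075 0.885 -0.459
outer loop
vertex 2.777 -0.481 3.228
vertex 3.35 -0.813 2.493
vertex 1.941 -0.812 2.726
endloop
endfacet
facet normal -0.812 -0.321 -0.487
outer loop
vertex 2.514 -1.144 1.99
vertex 2.583 -1.959 2.412
vertex 1.941 -0.812 2.726
endloop
endfacet
facet normal -0.075 0.886 -0.458
outer loop
vertex 1.941 -0.812 2.726
vertex 3.35 -0.813 2.493
vertex 2.514 -1.144 1.99
endloop
endfacet
facet normal 0.579 -0.336 -0.743
outer loop
vertex 2.514 -1.144 1.99
vertex 3.419 -1.628 2.914
vertex 2.583 -1.959 2.412
endloop
endfacet
facet normal 0.580 -0.335 -0.743
outer loop
vertex 3.35 -0.813 2.493
vertex 3.419 -1.628 2.914
vertex 2.514 -1.144 1.99
endloop
endfacet

endsolid


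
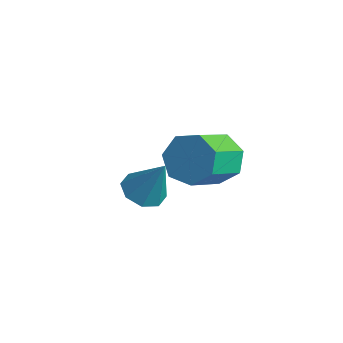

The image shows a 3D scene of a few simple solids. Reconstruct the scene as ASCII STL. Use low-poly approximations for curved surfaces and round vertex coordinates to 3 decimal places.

solid 
facet normal -0.193 0.832 -0.519
outer loop
vertex -3.228 4.299 -3.727
vertex -4.074 4.216 -3.545
vertex -3.462 4.639 -3.095
endloop
endfacet
facet normal 0.931 0.323 0.171
outer loop
vertex -3.228 4.299 -3.727
vertex -3.462 4.639 -3.095
vertex -2.919 2.967 -2.896
endloop
endfacet
facet normal 0.931 0.323 0.171
outer loop
vertex -2.919 2.967 -2.896
vertex -3.462 4.639 -3.095
vertex -3.153 3.307 -2.264
endloop
endfacet
facet normal 0.193 -0.833 0.519
outer loop
vertex -2.919 2.967 -2.896
vertex -3.153 3.307 -2.264
vertex -3.766 2.884 -2.715
endloop
endfacet
facet normal -0.193 0.832 -0.519
outer loop
vertex -3.462 4.639 -3.095
vertex -4.074 4.216 -3.545
vertex -4.158 4.66 -2.802
endloop
endfacet
facet normal 0.337 0.553 0.762
outer loop
vertex -3.462 4.639 -3.095
vertex -4.158 4.66 -2.802
vertex -3.153 3.307 -2.264
endloop
endfacet
facet normal 0.337 0.553 0.762
outer loop
vertex -3.153 3.307 -2.264
vertex -4.158 4.66 -2.802
vertex -3.849 3.328 -1.971
endloop
endfacet
facet normal 0.193 -0.833 0.519
outer loop
vertex -3.153 3.307 -2.264
vertex -3.849 3.328 -1.971
vertex -3.766 2.884 -2.715
endloop
endfacet
facet normal -0.193 0.833 -0.519
outer loop
vertex -4.158 4.66 -2.802
vertex -4.074 4.216 -3.545
vertex -4.791 4.347 -3.069
endloop
endfacet
facet normal -0.510 0.367 0.778
outer loop
vertex -4.158 4.66 -2.802
vertex -4.791 4.347 -3.069
vertex -3.849 3.328 -1.971
endloop
endfacet
facet normal -0.510 0.367 0.778
outer loop
vertex -3.849 3.328 -1.971
vertex -4.791 4.347 -3.069
vertex -4.482 3.015 -2.238
endloop
endfacet
facet normal 0.193 -0.833 0.519
outer loop
vertex -3.849 3.328 -1.971
vertex -4.482 3.015 -2.238
vertex -3.766 2.884 -2.715
endloop
endfacet
facet normal -0.193 0.833 -0.519
outer loop
vertex -4.791 4.347 -3.069
vertex -4.074 4.216 -3.545
vertex -4.884 3.935 -3.695
endloop
endfacet
facet normal -0.973 -0.096 0.208
outer loop
vertex -4.791 4.347 -3.069
vertex -4.884 3.935 -3.695
vertex -4.482 3.015 -2.238
endloop
endfacet
facet normal -0.973 -0.096 0.208
outer loop
vertex -4.482 3.015 -2.238
vertex -4.884 3.935 -3.695
vertex -4.575 2.603 -2.864
endloop
endfacet
facet normal 0.194 -0.832 0.519
outer loop
vertex -4.482 3.015 -2.238
vertex -4.575 2.603 -2.864
vertex -3.766 2.884 -2.715
endloop
endfacet
facet normal -0.193 0.833 -0.519
outer loop
vertex -4.884 3.935 -3.695
vertex -4.074 4.216 -3.545
vertex -4.368 3.735 -4.208
endloop
endfacet
facet normal -0.704 -0.486 -0.518
outer loop
vertex -4.884 3.935 -3.695
vertex -4.368 3.735 -4.208
vertex -4.575 2.603 -2.864
endloop
endfacet
facet normal -0.704 -0.486 -0.518
outer loop
vertex -4.575 2.603 -2.864
vertex -4.368 3.735 -4.208
vertex -4.059 2.403 -3.377
endloop
endfacet
facet normal 0.194 -0.832 0.519
outer loop
vertex -4.575 2.603 -2.864
vertex -4.059 2.403 -3.377
vertex -3.766 2.884 -2.715
endloop
endfacet
facet normal -0.193 0.833 -0.519
outer loop
vertex -4.368 3.735 -4.208
vertex -4.074 4.216 -3.545
vertex -3.631 3.897 -4.222
endloop
endfacet
facet normal 0.096 -0.511 -0.854
outer loop
vertex -4.368 3.735 -4.208
vertex -3.631 3.897 -4.222
vertex -4.059 2.403 -3.377
endloop
endfacet
facet normal 0.096 -0.511 -0.854
outer loop
vertex -4.059 2.403 -3.377
vertex -3.631 3.897 -4.222
vertex -3.322 2.565 -3.391
endloop
endfacet
facet normal 0.193 -0.832 0.519
outer loop
vertex -4.059 2.403 -3.377
vertex -3.322 2.565 -3.391
vertex -3.766 2.884 -2.715
endloop
endfacet
facet normal -0.193 0.833 -0.519
outer loop
vertex -3.631 3.897 -4.222
vertex -4.074 4.216 -3.545
vertex -3.228 4.299 -3.727
endloop
endfacet
facet normal 0.823 -0.151 -0.548
outer loop
vertex -3.631 3.897 -4.222
vertex -3.228 4.299 -3.727
vertex -3.322 2.565 -3.391
endloop
endfacet
facet normal 0.823 -0.151 -0.548
outer loop
vertex -3.322 2.565 -3.391
vertex -3.228 4.299 -3.727
vertex -2.919 2.967 -2.896
endloop
endfacet
facet normal 0.193 -0.833 0.519
outer loop
vertex -3.322 2.565 -3.391
vertex -2.919 2.967 -2.896
vertex -3.766 2.884 -2.715
endloop
endfacet
facet normal -0.435 -0.174 -0.883
outer loop
vertex -2.704 0.302 -2.655
vertex -3.173 0.759 -2.514
vertex -2.573 0.772 -2.812
endloop
endfacet
facet normal 0.966 -0.258 0.035
outer loop
vertex -2.704 0.302 -2.655
vertex -2.573 0.772 -2.812
vertex -2.567 1.001 -1.286
endloop
endfacet
facet normal -0.435 -0.174 -0.883
outer loop
vertex -2.573 0.772 -2.812
vertex -3.173 0.759 -2.514
vertex -2.793 1.235 -2.795
endloop
endfacet
facet normal 0.900 0.430 -0.068
outer loop
vertex -2.573 0.772 -2.812
vertex -2.793 1.235 -2.795
vertex -2.567 1.001 -1.286
endloop
endfacet
facet normal -0.435 -0.174 -0.883
outer loop
vertex -2.793 1.235 -2.795
vertex -3.173 0.759 -2.514
vertex -3.236 1.419 -2.613
endloop
endfacet
facet normal 0.410 0.909 0.079
outer loop
vertex -2.793 1.235 -2.795
vertex -3.236 1.419 -2.613
vertex -2.567 1.001 -1.286
endloop
endfacet
facet normal -0.436 -0.174 -0.883
outer loop
vertex -3.236 1.419 -2.613
vertex -3.173 0.759 -2.514
vertex -3.641 1.216 -2.373
endloop
endfacet
facet normal -0.217 0.895 0.391
outer loop
vertex -3.236 1.419 -2.613
vertex -3.641 1.216 -2.373
vertex -2.567 1.001 -1.286
endloop
endfacet
facet normal -0.436 -0.174 -0.883
outer loop
vertex -3.641 1.216 -2.373
vertex -3.173 0.759 -2.514
vertex -3.772 0.746 -2.216
endloop
endfacet
facet normal -0.612 0.399 0.683
outer loop
vertex -3.641 1.216 -2.373
vertex -3.772 0.746 -2.216
vertex -2.567 1.001 -1.286
endloop
endfacet
facet normal -0.436 -0.175 -0.883
outer loop
vertex -3.772 0.746 -2.216
vertex -3.173 0.759 -2.514
vertex -3.552 0.284 -2.233
endloop
endfacet
facet normal -0.546 -0.289 0.786
outer loop
vertex -3.772 0.746 -2.216
vertex -3.552 0.284 -2.233
vertex -2.567 1.001 -1.286
endloop
endfacet
facet normal -0.436 -0.175 -0.883
outer loop
vertex -3.552 0.284 -2.233
vertex -3.173 0.759 -2.514
vertex -3.109 0.099 -2.415
endloop
endfacet
facet normal -0.057 -0.766 0.640
outer loop
vertex -3.552 0.284 -2.233
vertex -3.109 0.099 -2.415
vertex -2.567 1.001 -1.286
endloop
endfacet
facet normal -0.436 -0.175 -0.883
outer loop
vertex -3.109 0.099 -2.415
vertex -3.173 0.759 -2.514
vertex -2.704 0.302 -2.655
endloop
endfacet
facet normal 0.571 -0.753 0.327
outer loop
vertex -3.109 0.099 -2.415
vertex -2.704 0.302 -2.655
vertex -2.567 1.001 -1.286
endloop
endfacet

endsolid


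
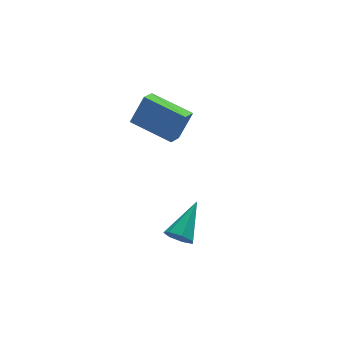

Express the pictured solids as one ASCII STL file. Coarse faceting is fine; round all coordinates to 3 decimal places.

solid 
facet normal -0.628 -0.665 0.404
outer loop
vertex 2.146 -0.165 2.355
vertex 0.816 1.404 2.867
vertex 1.438 -0.322 0.997
endloop
endfacet
facet normal 0.627 -0.741 -0.241
outer loop
vertex 2.004 0.276 0.633
vertex 2.146 -0.165 2.355
vertex 1.438 -0.322 0.997
endloop
endfacet
facet normal -0.629 -0.664 0.404
outer loop
vertex 1.438 -0.322 0.997
vertex 0.816 1.404 2.867
vertex 0.108 1.247 1.508
endloop
endfacet
facet normal -0.459 -0.102 -0.882
outer loop
vertex 0.108 1.247 1.508
vertex 2.004 0.276 0.633
vertex 1.438 -0.322 0.997
endloop
endfacet
facet normal 0.460 0.102 0.882
outer loop
vertex 2.146 -0.165 2.355
vertex 1.382 2.002 2.503
vertex 0.816 1.404 2.867
endloop
endfacet
facet normal 0.627 -0.740 -0.241
outer loop
vertex 2.712 0.433 1.992
vertex 2.146 -0.165 2.355
vertex 2.004 0.276 0.633
endloop
endfacet
facet normal 0.459 0.101 0.883
outer loop
vertex 2.712 0.433 1.992
vertex 1.382 2.002 2.503
vertex 2.146 -0.165 2.355
endloop
endfacet
facet normal -0.627 0.741 0.241
outer loop
vertex 0.816 1.404 2.867
vertex 1.382 2.002 2.503
vertex 0.108 1.247 1.508
endloop
endfacet
facet normal -0.459 -0.101 -0.883
outer loop
vertex 0.674 1.845 1.145
vertex 2.004 0.276 0.633
vertex 0.108 1.247 1.508
endloop
endfacet
facet normal -0.627 0.740 0.241
outer loop
vertex 0.108 1.247 1.508
vertex 1.382 2.002 2.503
vertex 0.674 1.845 1.145
endloop
endfacet
facet normal 0.628 0.665 -0.404
outer loop
vertex 0.674 1.845 1.145
vertex 2.712 0.433 1.992
vertex 2.004 0.276 0.633
endloop
endfacet
facet normal 0.628 0.664 -0.404
outer loop
vertex 1.382 2.002 2.503
vertex 2.712 0.433 1.992
vertex 0.674 1.845 1.145
endloop
endfacet
facet normal -0.622 -0.591 -0.513
outer loop
vertex 0.481 -4.339 -2.052
vertex 0.23 -4.589 -1.46
vertex 0.013 -4.044 -1.824
endloop
endfacet
facet normal 0.212 0.785 -0.582
outer loop
vertex 0.481 -4.339 -2.052
vertex 0.013 -4.044 -1.824
vertex 1.47 -3.411 -0.44
endloop
endfacet
facet normal -0.623 -0.591 -0.513
outer loop
vertex 0.013 -4.044 -1.824
vertex 0.23 -4.589 -1.46
vertex -0.292 -4.159 -1.321
endloop
endfacet
facet normal -0.382 0.924 -0.020
outer loop
vertex 0.013 -4.044 -1.824
vertex -0.292 -4.159 -1.321
vertex 1.47 -3.411 -0.44
endloop
endfacet
facet normal -0.623 -0.591 -0.511
outer loop
vertex -0.292 -4.159 -1.321
vertex 0.23 -4.589 -1.46
vertex -0.203 -4.597 -0.923
endloop
endfacet
facet normal -0.548 0.499 0.672
outer loop
vertex -0.292 -4.159 -1.321
vertex -0.203 -4.597 -0.923
vertex 1.47 -3.411 -0.44
endloop
endfacet
facet normal -0.623 -0.592 -0.511
outer loop
vertex -0.203 -4.597 -0.923
vertex 0.23 -4.589 -1.46
vertex 0.212 -5.029 -0.929
endloop
endfacet
facet normal -0.161 -0.168 0.972
outer loop
vertex -0.203 -4.597 -0.923
vertex 0.212 -5.029 -0.929
vertex 1.47 -3.411 -0.44
endloop
endfacet
facet normal -0.622 -0.592 -0.512
outer loop
vertex 0.212 -5.029 -0.929
vertex 0.23 -4.589 -1.46
vertex 0.641 -5.129 -1.335
endloop
endfacet
facet normal 0.487 -0.577 0.656
outer loop
vertex 0.212 -5.029 -0.929
vertex 0.641 -5.129 -1.335
vertex 1.47 -3.411 -0.44
endloop
endfacet
facet normal -0.622 -0.592 -0.512
outer loop
vertex 0.641 -5.129 -1.335
vertex 0.23 -4.589 -1.46
vertex 0.76 -4.822 -1.835
endloop
endfacet
facet normal 0.908 -0.417 -0.040
outer loop
vertex 0.641 -5.129 -1.335
vertex 0.76 -4.822 -1.835
vertex 1.47 -3.411 -0.44
endloop
endfacet
facet normal -0.623 -0.590 -0.513
outer loop
vertex 0.76 -4.822 -1.835
vertex 0.23 -4.589 -1.46
vertex 0.481 -4.339 -2.052
endloop
endfacet
facet normal 0.785 0.188 -0.590
outer loop
vertex 0.76 -4.822 -1.835
vertex 0.481 -4.339 -2.052
vertex 1.47 -3.411 -0.44
endloop
endfacet

endsolid


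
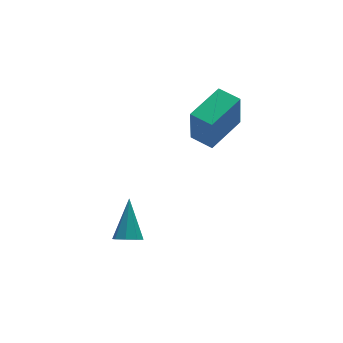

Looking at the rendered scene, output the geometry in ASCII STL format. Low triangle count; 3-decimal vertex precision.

solid 
facet normal -0.347 -0.607 -0.715
outer loop
vertex -0.037 1.516 -0.399
vertex -0.466 1.807 -0.438
vertex 0.001 1.809 -0.666
endloop
endfacet
facet normal 0.993 -0.113 0.018
outer loop
vertex -0.037 1.516 -0.399
vertex 0.001 1.809 -0.666
vertex 0.086 2.773 0.698
endloop
endfacet
facet normal -0.346 -0.608 -0.714
outer loop
vertex 0.001 1.809 -0.666
vertex -0.466 1.807 -0.438
vertex -0.234 2.1 -0.8
endloop
endfacet
facet normal 0.797 0.468 -0.381
outer loop
vertex 0.001 1.809 -0.666
vertex -0.234 2.1 -0.8
vertex 0.086 2.773 0.698
endloop
endfacet
facet normal -0.348 -0.607 -0.714
outer loop
vertex -0.234 2.1 -0.8
vertex -0.466 1.807 -0.438
vertex -0.606 2.22 -0.721
endloop
endfacet
facet normal 0.191 0.879 -0.436
outer loop
vertex -0.234 2.1 -0.8
vertex -0.606 2.22 -0.721
vertex 0.086 2.773 0.698
endloop
endfacet
facet normal -0.347 -0.607 -0.715
outer loop
vertex -0.606 2.22 -0.721
vertex -0.466 1.807 -0.438
vertex -0.895 2.098 -0.477
endloop
endfacet
facet normal -0.467 0.877 -0.114
outer loop
vertex -0.606 2.22 -0.721
vertex -0.895 2.098 -0.477
vertex 0.086 2.773 0.698
endloop
endfacet
facet normal -0.347 -0.608 -0.714
outer loop
vertex -0.895 2.098 -0.477
vertex -0.466 1.807 -0.438
vertex -0.933 1.806 -0.21
endloop
endfacet
facet normal -0.793 0.464 0.395
outer loop
vertex -0.895 2.098 -0.477
vertex -0.933 1.806 -0.21
vertex 0.086 2.773 0.698
endloop
endfacet
facet normal -0.347 -0.607 -0.714
outer loop
vertex -0.933 1.806 -0.21
vertex -0.466 1.807 -0.438
vertex -0.698 1.514 -0.076
endloop
endfacet
facet normal -0.597 -0.116 0.794
outer loop
vertex -0.933 1.806 -0.21
vertex -0.698 1.514 -0.076
vertex 0.086 2.773 0.698
endloop
endfacet
facet normal -0.348 -0.607 -0.714
outer loop
vertex -0.698 1.514 -0.076
vertex -0.466 1.807 -0.438
vertex -0.326 1.394 -0.155
endloop
endfacet
facet normal 0.010 -0.528 0.849
outer loop
vertex -0.698 1.514 -0.076
vertex -0.326 1.394 -0.155
vertex 0.086 2.773 0.698
endloop
endfacet
facet normal -0.347 -0.607 -0.715
outer loop
vertex -0.326 1.394 -0.155
vertex -0.466 1.807 -0.438
vertex -0.037 1.516 -0.399
endloop
endfacet
facet normal 0.667 -0.526 0.528
outer loop
vertex -0.326 1.394 -0.155
vertex -0.037 1.516 -0.399
vertex 0.086 2.773 0.698
endloop
endfacet
facet normal -0.899 -0.399 -0.183
outer loop
vertex 3.043 2.503 3.588
vertex 2.663 3.312 3.69
vertex 3.23 2.785 2.055
endloop
endfacet
facet normal 0.423 -0.899 -0.114
outer loop
vertex 4.677 3.428 2.35
vertex 3.043 2.503 3.588
vertex 3.23 2.785 2.055
endloop
endfacet
facet normal -0.899 -0.399 -0.183
outer loop
vertex 3.23 2.785 2.055
vertex 2.663 3.312 3.69
vertex 2.85 3.594 2.157
endloop
endfacet
facet normal 0.119 0.179 -0.977
outer loop
vertex 2.85 3.594 2.157
vertex 4.677 3.428 2.35
vertex 3.23 2.785 2.055
endloop
endfacet
facet normal -0.119 -0.179 0.977
outer loop
vertex 3.043 2.503 3.588
vertex 4.11 3.955 3.985
vertex 2.663 3.312 3.69
endloop
endfacet
facet normal 0.423 -0.899 -0.114
outer loop
vertex 4.49 3.146 3.883
vertex 3.043 2.503 3.588
vertex 4.677 3.428 2.35
endloop
endfacet
facet normal -0.119 -0.179 0.977
outer loop
vertex 4.49 3.146 3.883
vertex 4.11 3.955 3.985
vertex 3.043 2.503 3.588
endloop
endfacet
facet normal -0.423 0.899 0.114
outer loop
vertex 2.663 3.312 3.69
vertex 4.11 3.955 3.985
vertex 2.85 3.594 2.157
endloop
endfacet
facet normal 0.119 0.179 -0.977
outer loop
vertex 4.297 4.237 2.452
vertex 4.677 3.428 2.35
vertex 2.85 3.594 2.157
endloop
endfacet
facet normal -0.423 0.899 0.114
outer loop
vertex 2.85 3.594 2.157
vertex 4.11 3.955 3.985
vertex 4.297 4.237 2.452
endloop
endfacet
facet normal 0.899 0.399 0.183
outer loop
vertex 4.297 4.237 2.452
vertex 4.49 3.146 3.883
vertex 4.677 3.428 2.35
endloop
endfacet
facet normal 0.899 0.399 0.183
outer loop
vertex 4.11 3.955 3.985
vertex 4.49 3.146 3.883
vertex 4.297 4.237 2.452
endloop
endfacet

endsolid


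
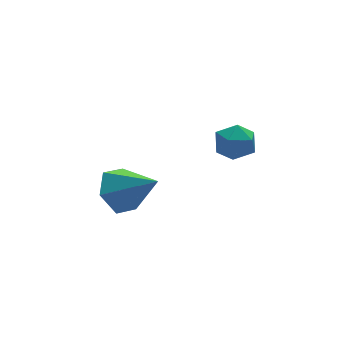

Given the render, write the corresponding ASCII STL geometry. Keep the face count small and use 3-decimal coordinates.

solid 
facet normal -0.490 0.638 -0.594
outer loop
vertex 0.513 3.877 2.718
vertex 0.147 3.262 2.36
vertex -0.184 3.606 3.002
endloop
endfacet
facet normal 0.230 0.356 0.905
outer loop
vertex 0.513 3.877 2.718
vertex -0.184 3.606 3.002
vertex 0.873 2.318 3.24
endloop
endfacet
facet normal -0.490 0.638 -0.594
outer loop
vertex -0.184 3.606 3.002
vertex 0.147 3.262 2.36
vertex -0.55 2.991 2.644
endloop
endfacet
facet normal -0.464 -0.223 0.857
outer loop
vertex -0.184 3.606 3.002
vertex -0.55 2.991 2.644
vertex 0.873 2.318 3.24
endloop
endfacet
facet normal -0.490 0.638 -0.594
outer loop
vertex -0.55 2.991 2.644
vertex 0.147 3.262 2.36
vertex -0.219 2.647 2.002
endloop
endfacet
facet normal -0.487 -0.849 0.204
outer loop
vertex -0.55 2.991 2.644
vertex -0.219 2.647 2.002
vertex 0.873 2.318 3.24
endloop
endfacet
facet normal -0.490 0.638 -0.594
outer loop
vertex -0.219 2.647 2.002
vertex 0.147 3.262 2.36
vertex 0.478 2.918 1.718
endloop
endfacet
facet normal 0.185 -0.897 -0.402
outer loop
vertex -0.219 2.647 2.002
vertex 0.478 2.918 1.718
vertex 0.873 2.318 3.24
endloop
endfacet
facet normal -0.490 0.638 -0.594
outer loop
vertex 0.478 2.918 1.718
vertex 0.147 3.262 2.36
vertex 0.844 3.533 2.076
endloop
endfacet
facet normal 0.880 -0.318 -0.354
outer loop
vertex 0.478 2.918 1.718
vertex 0.844 3.533 2.076
vertex 0.873 2.318 3.24
endloop
endfacet
facet normal -0.490 0.638 -0.594
outer loop
vertex 0.844 3.533 2.076
vertex 0.147 3.262 2.36
vertex 0.513 3.877 2.718
endloop
endfacet
facet normal 0.903 0.309 0.300
outer loop
vertex 0.844 3.533 2.076
vertex 0.513 3.877 2.718
vertex 0.873 2.318 3.24
endloop
endfacet
facet normal 0.603 0.516 0.608
outer loop
vertex 3.616 3.404 3.788
vertex 3.55 2.927 4.258
vertex 4.044 2.886 3.803
endloop
endfacet
facet normal 0.770 0.634 -0.075
outer loop
vertex 3.616 3.404 3.788
vertex 4.044 2.886 3.803
vertex 3.805 3.107 3.214
endloop
endfacet
facet normal 0.191 0.896 -0.401
outer loop
vertex 3.616 3.404 3.788
vertex 3.805 3.107 3.214
vertex 3.162 3.285 3.305
endloop
endfacet
facet normal -0.332 0.940 0.081
outer loop
vertex 3.616 3.404 3.788
vertex 3.162 3.285 3.305
vertex 3.005 3.174 3.95
endloop
endfacet
facet normal -0.079 0.705 0.705
outer loop
vertex 3.616 3.404 3.788
vertex 3.005 3.174 3.95
vertex 3.55 2.927 4.258
endloop
endfacet
facet normal 0.927 0.004 -0.375
outer loop
vertex 3.805 3.107 3.214
vertex 4.044 2.886 3.803
vertex 3.855 2.446 3.33
endloop
endfacet
facet normal 0.657 -0.185 0.730
outer loop
vertex 4.044 2.886 3.803
vertex 3.55 2.927 4.258
vertex 3.698 2.335 3.975
endloop
endfacet
facet normal -0.446 0.122 0.887
outer loop
vertex 3.55 2.927 4.258
vertex 3.005 3.174 3.95
vertex 3.055 2.513 4.066
endloop
endfacet
facet normal -0.857 0.500 -0.123
outer loop
vertex 3.005 3.174 3.95
vertex 3.162 3.285 3.305
vertex 2.816 2.734 3.477
endloop
endfacet
facet normal -0.009 0.429 -0.903
outer loop
vertex 3.162 3.285 3.305
vertex 3.805 3.107 3.214
vertex 3.31 2.693 3.022
endloop
endfacet
facet normal 0.332 -0.940 -0.081
outer loop
vertex 3.244 2.216 3.492
vertex 3.855 2.446 3.33
vertex 3.698 2.335 3.975
endloop
endfacet
facet normal -0.191 -0.896 0.401
outer loop
vertex 3.244 2.216 3.492
vertex 3.698 2.335 3.975
vertex 3.055 2.513 4.066
endloop
endfacet
facet normal -0.770 -0.634 0.075
outer loop
vertex 3.244 2.216 3.492
vertex 3.055 2.513 4.066
vertex 2.816 2.734 3.477
endloop
endfacet
facet normal -0.603 -0.516 -0.608
outer loop
vertex 3.244 2.216 3.492
vertex 2.816 2.734 3.477
vertex 3.31 2.693 3.022
endloop
endfacet
facet normal 0.079 -0.705 -0.705
outer loop
vertex 3.244 2.216 3.492
vertex 3.31 2.693 3.022
vertex 3.855 2.446 3.33
endloop
endfacet
facet normal 0.857 -0.500 0.123
outer loop
vertex 3.698 2.335 3.975
vertex 3.855 2.446 3.33
vertex 4.044 2.886 3.803
endloop
endfacet
facet normal 0.009 -0.429 0.903
outer loop
vertex 3.055 2.513 4.066
vertex 3.698 2.335 3.975
vertex 3.55 2.927 4.258
endloop
endfacet
facet normal -0.927 -0.004 0.375
outer loop
vertex 2.816 2.734 3.477
vertex 3.055 2.513 4.066
vertex 3.005 3.174 3.95
endloop
endfacet
facet normal -0.657 0.185 -0.730
outer loop
vertex 3.31 2.693 3.022
vertex 2.816 2.734 3.477
vertex 3.162 3.285 3.305
endloop
endfacet
facet normal 0.446 -0.122 -0.887
outer loop
vertex 3.855 2.446 3.33
vertex 3.31 2.693 3.022
vertex 3.805 3.107 3.214
endloop
endfacet

endsolid


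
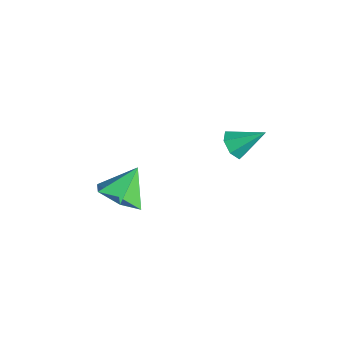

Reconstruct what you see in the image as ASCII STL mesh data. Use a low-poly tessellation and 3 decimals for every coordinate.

solid 
facet normal 0.279 -0.596 -0.753
outer loop
vertex -0.015 -1.217 -2.104
vertex -0.818 -0.991 -2.58
vertex -0.024 -0.466 -2.702
endloop
endfacet
facet normal 0.679 0.462 0.570
outer loop
vertex -0.015 -1.217 -2.104
vertex -0.024 -0.466 -2.702
vertex -1.202 -0.169 -1.54
endloop
endfacet
facet normal 0.278 -0.596 -0.754
outer loop
vertex -0.024 -0.466 -2.702
vertex -0.818 -0.991 -2.58
vertex -0.827 -0.24 -3.177
endloop
endfacet
facet normal 0.261 0.965 0.018
outer loop
vertex -0.024 -0.466 -2.702
vertex -0.827 -0.24 -3.177
vertex -1.202 -0.169 -1.54
endloop
endfacet
facet normal 0.279 -0.596 -0.753
outer loop
vertex -0.827 -0.24 -3.177
vertex -0.818 -0.991 -2.58
vertex -1.621 -0.766 -3.055
endloop
endfacet
facet normal -0.562 0.811 -0.164
outer loop
vertex -0.827 -0.24 -3.177
vertex -1.621 -0.766 -3.055
vertex -1.202 -0.169 -1.54
endloop
endfacet
facet normal 0.278 -0.596 -0.753
outer loop
vertex -1.621 -0.766 -3.055
vertex -0.818 -0.991 -2.58
vertex -1.612 -1.517 -2.457
endloop
endfacet
facet normal -0.966 0.153 0.207
outer loop
vertex -1.621 -0.766 -3.055
vertex -1.612 -1.517 -2.457
vertex -1.202 -0.169 -1.54
endloop
endfacet
facet normal 0.278 -0.596 -0.753
outer loop
vertex -1.612 -1.517 -2.457
vertex -0.818 -0.991 -2.58
vertex -0.809 -1.742 -1.982
endloop
endfacet
facet normal -0.548 -0.350 0.760
outer loop
vertex -1.612 -1.517 -2.457
vertex -0.809 -1.742 -1.982
vertex -1.202 -0.169 -1.54
endloop
endfacet
facet normal 0.279 -0.596 -0.753
outer loop
vertex -0.809 -1.742 -1.982
vertex -0.818 -0.991 -2.58
vertex -0.015 -1.217 -2.104
endloop
endfacet
facet normal 0.274 -0.196 0.941
outer loop
vertex -0.809 -1.742 -1.982
vertex -0.015 -1.217 -2.104
vertex -1.202 -0.169 -1.54
endloop
endfacet
facet normal -0.339 -0.720 -0.605
outer loop
vertex 2.104 2.216 1.396
vertex 1.583 2.229 1.673
vertex 1.758 2.541 1.203
endloop
endfacet
facet normal 0.735 0.536 -0.416
outer loop
vertex 2.104 2.216 1.396
vertex 1.758 2.541 1.203
vertex 2.017 3.151 2.447
endloop
endfacet
facet normal -0.338 -0.721 -0.605
outer loop
vertex 1.758 2.541 1.203
vertex 1.583 2.229 1.673
vertex 1.28 2.63 1.364
endloop
endfacet
facet normal 0.018 0.896 -0.443
outer loop
vertex 1.758 2.541 1.203
vertex 1.28 2.63 1.364
vertex 2.017 3.151 2.447
endloop
endfacet
facet normal -0.339 -0.721 -0.604
outer loop
vertex 1.28 2.63 1.364
vertex 1.583 2.229 1.673
vertex 1.031 2.418 1.757
endloop
endfacet
facet normal -0.613 0.789 0.037
outer loop
vertex 1.28 2.63 1.364
vertex 1.031 2.418 1.757
vertex 2.017 3.151 2.447
endloop
endfacet
facet normal -0.339 -0.721 -0.605
outer loop
vertex 1.031 2.418 1.757
vertex 1.583 2.229 1.673
vertex 1.197 2.063 2.087
endloop
endfacet
facet normal -0.686 0.297 0.664
outer loop
vertex 1.031 2.418 1.757
vertex 1.197 2.063 2.087
vertex 2.017 3.151 2.447
endloop
endfacet
facet normal -0.340 -0.720 -0.605
outer loop
vertex 1.197 2.063 2.087
vertex 1.583 2.229 1.673
vertex 1.654 1.833 2.104
endloop
endfacet
facet normal -0.143 -0.212 0.967
outer loop
vertex 1.197 2.063 2.087
vertex 1.654 1.833 2.104
vertex 2.017 3.151 2.447
endloop
endfacet
facet normal -0.339 -0.720 -0.606
outer loop
vertex 1.654 1.833 2.104
vertex 1.583 2.229 1.673
vertex 2.058 1.901 1.797
endloop
endfacet
facet normal 0.603 -0.352 0.716
outer loop
vertex 1.654 1.833 2.104
vertex 2.058 1.901 1.797
vertex 2.017 3.151 2.447
endloop
endfacet
facet normal -0.340 -0.720 -0.605
outer loop
vertex 2.058 1.901 1.797
vertex 1.583 2.229 1.673
vertex 2.104 2.216 1.396
endloop
endfacet
facet normal 0.995 -0.019 0.099
outer loop
vertex 2.058 1.901 1.797
vertex 2.104 2.216 1.396
vertex 2.017 3.151 2.447
endloop
endfacet

endsolid


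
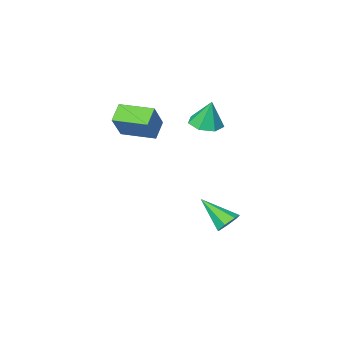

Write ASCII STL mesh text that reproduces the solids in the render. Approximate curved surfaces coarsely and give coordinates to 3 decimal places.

solid 
facet normal -0.345 0.714 -0.610
outer loop
vertex -1.27 1.551 -5.253
vertex -1.653 1.891 -4.638
vertex -0.909 2.027 -4.9
endloop
endfacet
facet normal 0.850 -0.360 -0.384
outer loop
vertex -1.27 1.551 -5.253
vertex -0.909 2.027 -4.9
vertex -0.907 0.349 -3.322
endloop
endfacet
facet normal -0.345 0.714 -0.609
outer loop
vertex -0.909 2.027 -4.9
vertex -1.653 1.891 -4.638
vertex -1.108 2.401 -4.349
endloop
endfacet
facet normal 0.957 0.199 0.211
outer loop
vertex -0.909 2.027 -4.9
vertex -1.108 2.401 -4.349
vertex -0.907 0.349 -3.322
endloop
endfacet
facet normal -0.345 0.714 -0.609
outer loop
vertex -1.108 2.401 -4.349
vertex -1.653 1.891 -4.638
vertex -1.717 2.391 -4.016
endloop
endfacet
facet normal 0.426 0.438 0.792
outer loop
vertex -1.108 2.401 -4.349
vertex -1.717 2.391 -4.016
vertex -0.907 0.349 -3.322
endloop
endfacet
facet normal -0.346 0.714 -0.609
outer loop
vertex -1.717 2.391 -4.016
vertex -1.653 1.891 -4.638
vertex -2.278 2.004 -4.151
endloop
endfacet
facet normal -0.344 0.177 0.922
outer loop
vertex -1.717 2.391 -4.016
vertex -2.278 2.004 -4.151
vertex -0.907 0.349 -3.322
endloop
endfacet
facet normal -0.345 0.715 -0.609
outer loop
vertex -2.278 2.004 -4.151
vertex -1.653 1.891 -4.638
vertex -2.368 1.533 -4.653
endloop
endfacet
facet normal -0.772 -0.388 0.503
outer loop
vertex -2.278 2.004 -4.151
vertex -2.368 1.533 -4.653
vertex -0.907 0.349 -3.322
endloop
endfacet
facet normal -0.345 0.714 -0.609
outer loop
vertex -2.368 1.533 -4.653
vertex -1.653 1.891 -4.638
vertex -1.92 1.331 -5.143
endloop
endfacet
facet normal -0.537 -0.830 -0.149
outer loop
vertex -2.368 1.533 -4.653
vertex -1.92 1.331 -5.143
vertex -0.907 0.349 -3.322
endloop
endfacet
facet normal -0.345 0.714 -0.609
outer loop
vertex -1.92 1.331 -5.143
vertex -1.653 1.891 -4.638
vertex -1.27 1.551 -5.253
endloop
endfacet
facet normal 0.185 -0.818 -0.544
outer loop
vertex -1.92 1.331 -5.143
vertex -1.27 1.551 -5.253
vertex -0.907 0.349 -3.322
endloop
endfacet
facet normal -0.626 -0.493 0.604
outer loop
vertex 2.499 -2.255 3.482
vertex 1.281 -0.694 3.495
vertex 1.588 -2.953 1.967
endloop
endfacet
facet normal 0.615 -0.789 -0.006
outer loop
vertex 2.359 -2.346 1.225
vertex 2.499 -2.255 3.482
vertex 1.588 -2.953 1.967
endloop
endfacet
facet normal -0.627 -0.493 0.603
outer loop
vertex 1.588 -2.953 1.967
vertex 1.281 -0.694 3.495
vertex 0.371 -1.391 1.98
endloop
endfacet
facet normal -0.479 -0.367 -0.798
outer loop
vertex 0.371 -1.391 1.98
vertex 2.359 -2.346 1.225
vertex 1.588 -2.953 1.967
endloop
endfacet
facet normal 0.479 0.367 0.798
outer loop
vertex 2.499 -2.255 3.482
vertex 2.052 -0.087 2.753
vertex 1.281 -0.694 3.495
endloop
endfacet
facet normal 0.615 -0.789 -0.006
outer loop
vertex 3.269 -1.649 2.74
vertex 2.499 -2.255 3.482
vertex 2.359 -2.346 1.225
endloop
endfacet
facet normal 0.479 0.367 0.797
outer loop
vertex 3.269 -1.649 2.74
vertex 2.052 -0.087 2.753
vertex 2.499 -2.255 3.482
endloop
endfacet
facet normal -0.615 0.789 0.006
outer loop
vertex 1.281 -0.694 3.495
vertex 2.052 -0.087 2.753
vertex 0.371 -1.391 1.98
endloop
endfacet
facet normal -0.479 -0.367 -0.797
outer loop
vertex 1.141 -0.785 1.238
vertex 2.359 -2.346 1.225
vertex 0.371 -1.391 1.98
endloop
endfacet
facet normal -0.615 0.789 0.006
outer loop
vertex 0.371 -1.391 1.98
vertex 2.052 -0.087 2.753
vertex 1.141 -0.785 1.238
endloop
endfacet
facet normal 0.626 0.494 -0.603
outer loop
vertex 1.141 -0.785 1.238
vertex 3.269 -1.649 2.74
vertex 2.359 -2.346 1.225
endloop
endfacet
facet normal 0.626 0.493 -0.604
outer loop
vertex 2.052 -0.087 2.753
vertex 3.269 -1.649 2.74
vertex 1.141 -0.785 1.238
endloop
endfacet
facet normal 0.078 -0.209 -0.975
outer loop
vertex -1.022 -0.08 1.637
vertex -1.823 -0.659 1.697
vertex -1.774 0.309 1.493
endloop
endfacet
facet normal 0.386 0.865 0.320
outer loop
vertex -1.022 -0.08 1.637
vertex -1.774 0.309 1.493
vertex -1.957 -0.301 3.363
endloop
endfacet
facet normal 0.079 -0.209 -0.975
outer loop
vertex -1.774 0.309 1.493
vertex -1.823 -0.659 1.697
vertex -2.563 -0.031 1.502
endloop
endfacet
facet normal -0.380 0.890 0.253
outer loop
vertex -1.774 0.309 1.493
vertex -2.563 -0.031 1.502
vertex -1.957 -0.301 3.363
endloop
endfacet
facet normal 0.079 -0.210 -0.975
outer loop
vertex -2.563 -0.031 1.502
vertex -1.823 -0.659 1.697
vertex -2.795 -0.843 1.658
endloop
endfacet
facet normal -0.887 0.318 0.335
outer loop
vertex -2.563 -0.031 1.502
vertex -2.795 -0.843 1.658
vertex -1.957 -0.301 3.363
endloop
endfacet
facet normal 0.078 -0.208 -0.975
outer loop
vertex -2.795 -0.843 1.658
vertex -1.823 -0.659 1.697
vertex -2.294 -1.517 1.842
endloop
endfacet
facet normal -0.753 -0.422 0.504
outer loop
vertex -2.795 -0.843 1.658
vertex -2.294 -1.517 1.842
vertex -1.957 -0.301 3.363
endloop
endfacet
facet normal 0.079 -0.208 -0.975
outer loop
vertex -2.294 -1.517 1.842
vertex -1.823 -0.659 1.697
vertex -1.439 -1.544 1.917
endloop
endfacet
facet normal -0.080 -0.770 0.633
outer loop
vertex -2.294 -1.517 1.842
vertex -1.439 -1.544 1.917
vertex -1.957 -0.301 3.363
endloop
endfacet
facet normal 0.079 -0.208 -0.975
outer loop
vertex -1.439 -1.544 1.917
vertex -1.823 -0.659 1.697
vertex -0.872 -0.904 1.826
endloop
endfacet
facet normal 0.626 -0.466 0.625
outer loop
vertex -1.439 -1.544 1.917
vertex -0.872 -0.904 1.826
vertex -1.957 -0.301 3.363
endloop
endfacet
facet normal 0.078 -0.209 -0.975
outer loop
vertex -0.872 -0.904 1.826
vertex -1.823 -0.659 1.697
vertex -1.022 -0.08 1.637
endloop
endfacet
facet normal 0.834 0.263 0.485
outer loop
vertex -0.872 -0.904 1.826
vertex -1.022 -0.08 1.637
vertex -1.957 -0.301 3.363
endloop
endfacet

endsolid


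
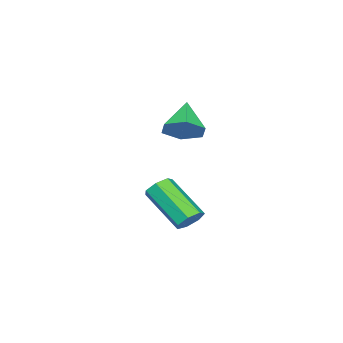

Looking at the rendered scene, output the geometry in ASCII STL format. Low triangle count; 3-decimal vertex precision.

solid 
facet normal 0.251 0.755 -0.606
outer loop
vertex 2.662 -1.931 -2.2
vertex 2.203 -2.058 -2.548
vertex 2.224 -1.693 -2.085
endloop
endfacet
facet normal 0.452 0.463 0.763
outer loop
vertex 2.662 -1.931 -2.2
vertex 2.224 -1.693 -2.085
vertex 2.176 -3.395 -1.024
endloop
endfacet
facet normal 0.452 0.463 0.763
outer loop
vertex 2.176 -3.395 -1.024
vertex 2.224 -1.693 -2.085
vertex 1.738 -3.157 -0.909
endloop
endfacet
facet normal -0.251 -0.755 0.606
outer loop
vertex 2.176 -3.395 -1.024
vertex 1.738 -3.157 -0.909
vertex 1.717 -3.522 -1.372
endloop
endfacet
facet normal 0.249 0.755 -0.607
outer loop
vertex 2.224 -1.693 -2.085
vertex 2.203 -2.058 -2.548
vertex 1.769 -1.73 -2.318
endloop
endfacet
facet normal -0.387 0.652 0.652
outer loop
vertex 2.224 -1.693 -2.085
vertex 1.769 -1.73 -2.318
vertex 1.738 -3.157 -0.909
endloop
endfacet
facet normal -0.389 0.652 0.651
outer loop
vertex 1.738 -3.157 -0.909
vertex 1.769 -1.73 -2.318
vertex 1.284 -3.194 -1.143
endloop
endfacet
facet normal -0.251 -0.755 0.606
outer loop
vertex 1.738 -3.157 -0.909
vertex 1.284 -3.194 -1.143
vertex 1.717 -3.522 -1.372
endloop
endfacet
facet normal 0.250 0.756 -0.605
outer loop
vertex 1.769 -1.73 -2.318
vertex 2.203 -2.058 -2.548
vertex 1.642 -2.014 -2.725
endloop
endfacet
facet normal -0.936 0.349 0.049
outer loop
vertex 1.769 -1.73 -2.318
vertex 1.642 -2.014 -2.725
vertex 1.284 -3.194 -1.143
endloop
endfacet
facet normal -0.935 0.350 0.050
outer loop
vertex 1.284 -3.194 -1.143
vertex 1.642 -2.014 -2.725
vertex 1.156 -3.478 -1.549
endloop
endfacet
facet normal -0.251 -0.754 0.607
outer loop
vertex 1.284 -3.194 -1.143
vertex 1.156 -3.478 -1.549
vertex 1.717 -3.522 -1.372
endloop
endfacet
facet normal 0.250 0.755 -0.606
outer loop
vertex 1.642 -2.014 -2.725
vertex 2.203 -2.058 -2.548
vertex 1.937 -2.331 -2.998
endloop
endfacet
facet normal -0.778 -0.216 -0.590
outer loop
vertex 1.642 -2.014 -2.725
vertex 1.937 -2.331 -2.998
vertex 1.156 -3.478 -1.549
endloop
endfacet
facet normal -0.778 -0.216 -0.590
outer loop
vertex 1.156 -3.478 -1.549
vertex 1.937 -2.331 -2.998
vertex 1.451 -3.795 -1.822
endloop
endfacet
facet normal -0.250 -0.755 0.606
outer loop
vertex 1.156 -3.478 -1.549
vertex 1.451 -3.795 -1.822
vertex 1.717 -3.522 -1.372
endloop
endfacet
facet normal 0.250 0.755 -0.606
outer loop
vertex 1.937 -2.331 -2.998
vertex 2.203 -2.058 -2.548
vertex 2.432 -2.442 -2.932
endloop
endfacet
facet normal -0.034 -0.619 -0.785
outer loop
vertex 1.937 -2.331 -2.998
vertex 2.432 -2.442 -2.932
vertex 1.451 -3.795 -1.822
endloop
endfacet
facet normal -0.037 -0.618 -0.785
outer loop
vertex 1.451 -3.795 -1.822
vertex 2.432 -2.442 -2.932
vertex 1.946 -3.907 -1.757
endloop
endfacet
facet normal -0.250 -0.755 0.606
outer loop
vertex 1.451 -3.795 -1.822
vertex 1.946 -3.907 -1.757
vertex 1.717 -3.522 -1.372
endloop
endfacet
facet normal 0.250 0.755 -0.606
outer loop
vertex 2.432 -2.442 -2.932
vertex 2.203 -2.058 -2.548
vertex 2.755 -2.264 -2.577
endloop
endfacet
facet normal 0.734 -0.556 -0.389
outer loop
vertex 2.432 -2.442 -2.932
vertex 2.755 -2.264 -2.577
vertex 1.946 -3.907 -1.757
endloop
endfacet
facet normal 0.735 -0.556 -0.389
outer loop
vertex 1.946 -3.907 -1.757
vertex 2.755 -2.264 -2.577
vertex 2.269 -3.729 -1.401
endloop
endfacet
facet normal -0.251 -0.755 0.606
outer loop
vertex 1.946 -3.907 -1.757
vertex 2.269 -3.729 -1.401
vertex 1.717 -3.522 -1.372
endloop
endfacet
facet normal 0.250 0.755 -0.606
outer loop
vertex 2.755 -2.264 -2.577
vertex 2.203 -2.058 -2.548
vertex 2.662 -1.931 -2.2
endloop
endfacet
facet normal 0.951 -0.074 0.300
outer loop
vertex 2.755 -2.264 -2.577
vertex 2.662 -1.931 -2.2
vertex 2.269 -3.729 -1.401
endloop
endfacet
facet normal 0.951 -0.074 0.300
outer loop
vertex 2.269 -3.729 -1.401
vertex 2.662 -1.931 -2.2
vertex 2.176 -3.395 -1.024
endloop
endfacet
facet normal -0.251 -0.754 0.606
outer loop
vertex 2.269 -3.729 -1.401
vertex 2.176 -3.395 -1.024
vertex 1.717 -3.522 -1.372
endloop
endfacet
facet normal 0.716 0.255 -0.650
outer loop
vertex 3.005 -2.656 2.162
vertex 2.482 -2.198 1.765
vertex 2.914 -1.887 2.363
endloop
endfacet
facet normal 0.307 -0.206 0.929
outer loop
vertex 3.005 -2.656 2.162
vertex 2.914 -1.887 2.363
vertex 1.458 -2.562 2.695
endloop
endfacet
facet normal 0.716 0.255 -0.650
outer loop
vertex 2.914 -1.887 2.363
vertex 2.482 -2.198 1.765
vertex 2.391 -1.429 1.967
endloop
endfacet
facet normal -0.091 0.590 0.802
outer loop
vertex 2.914 -1.887 2.363
vertex 2.391 -1.429 1.967
vertex 1.458 -2.562 2.695
endloop
endfacet
facet normal 0.716 0.255 -0.650
outer loop
vertex 2.391 -1.429 1.967
vertex 2.482 -2.198 1.765
vertex 1.959 -1.739 1.369
endloop
endfacet
facet normal -0.710 0.686 0.157
outer loop
vertex 2.391 -1.429 1.967
vertex 1.959 -1.739 1.369
vertex 1.458 -2.562 2.695
endloop
endfacet
facet normal 0.716 0.255 -0.650
outer loop
vertex 1.959 -1.739 1.369
vertex 2.482 -2.198 1.765
vertex 2.05 -2.508 1.168
endloop
endfacet
facet normal -0.932 -0.016 -0.362
outer loop
vertex 1.959 -1.739 1.369
vertex 2.05 -2.508 1.168
vertex 1.458 -2.562 2.695
endloop
endfacet
facet normal 0.716 0.255 -0.650
outer loop
vertex 2.05 -2.508 1.168
vertex 2.482 -2.198 1.765
vertex 2.573 -2.967 1.564
endloop
endfacet
facet normal -0.534 -0.812 -0.236
outer loop
vertex 2.05 -2.508 1.168
vertex 2.573 -2.967 1.564
vertex 1.458 -2.562 2.695
endloop
endfacet
facet normal 0.716 0.255 -0.650
outer loop
vertex 2.573 -2.967 1.564
vertex 2.482 -2.198 1.765
vertex 3.005 -2.656 2.162
endloop
endfacet
facet normal 0.086 -0.908 0.410
outer loop
vertex 2.573 -2.967 1.564
vertex 3.005 -2.656 2.162
vertex 1.458 -2.562 2.695
endloop
endfacet

endsolid
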